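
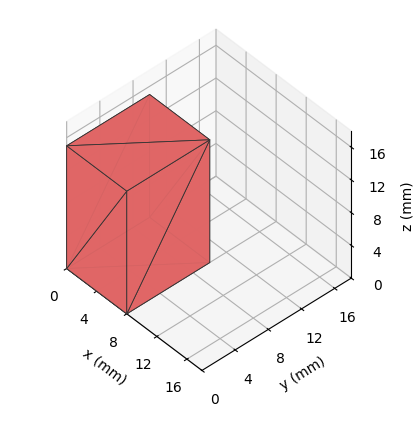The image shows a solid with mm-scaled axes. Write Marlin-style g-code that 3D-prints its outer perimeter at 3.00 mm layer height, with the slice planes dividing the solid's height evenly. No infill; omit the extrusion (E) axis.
Reading the render: the shape is a rectangular box, roughly 8 × 10 mm footprint and 15 mm tall (dimensions read to the nearest mm from the axis ticks). For the g-code, the solid's height is divided into equal slices at the stated Δz and each level perimeter traced with G1 moves after a G0 lift.

; perimeter-only toolpath
G21 ; units = mm
G90 ; absolute positioning
G28 ; home
; layer 1
G0 Z3.00
G0 X0.00 Y0.00
G1 X8.00 Y0.00
G1 X8.00 Y10.00
G1 X0.00 Y10.00
G1 X0.00 Y0.00
; layer 2
G0 Z6.00
G0 X0.00 Y0.00
G1 X8.00 Y0.00
G1 X8.00 Y10.00
G1 X0.00 Y10.00
G1 X0.00 Y0.00
; layer 3
G0 Z9.00
G0 X0.00 Y0.00
G1 X8.00 Y0.00
G1 X8.00 Y10.00
G1 X0.00 Y10.00
G1 X0.00 Y0.00
; layer 4
G0 Z12.00
G0 X0.00 Y0.00
G1 X8.00 Y0.00
G1 X8.00 Y10.00
G1 X0.00 Y10.00
G1 X0.00 Y0.00
; layer 5
G0 Z15.00
G0 X0.00 Y0.00
G1 X8.00 Y0.00
G1 X8.00 Y10.00
G1 X0.00 Y10.00
G1 X0.00 Y0.00
M2 ; end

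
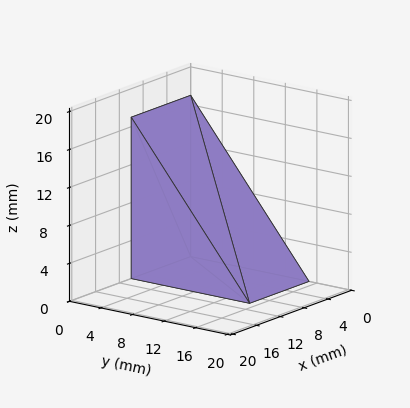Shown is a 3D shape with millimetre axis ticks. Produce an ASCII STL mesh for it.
Reading the render: the shape is a wedge (ramp): 10 × 15 mm base, rising to 17 mm along the y=0 edge and sloping linearly to z=0 at y=15 (dimensions read to the nearest mm from the axis ticks). For the STL, each face is triangulated and given an outward normal.

solid part
  facet normal 0.0000 0.0000 -1.0000
    outer loop
      vertex 10.00 15.00 0.00
      vertex 10.00 0.00 0.00
      vertex 0.00 0.00 0.00
    endloop
  endfacet
  facet normal 0.0000 0.0000 -1.0000
    outer loop
      vertex 0.00 15.00 0.00
      vertex 10.00 15.00 0.00
      vertex 0.00 0.00 0.00
    endloop
  endfacet
  facet normal 0.0000 -1.0000 0.0000
    outer loop
      vertex 0.00 0.00 0.00
      vertex 10.00 0.00 0.00
      vertex 10.00 0.00 17.00
    endloop
  endfacet
  facet normal 0.0000 -1.0000 0.0000
    outer loop
      vertex 0.00 0.00 0.00
      vertex 10.00 0.00 17.00
      vertex 0.00 0.00 17.00
    endloop
  endfacet
  facet normal 0.0000 0.7498 0.6616
    outer loop
      vertex 0.00 0.00 17.00
      vertex 10.00 0.00 17.00
      vertex 10.00 15.00 0.00
    endloop
  endfacet
  facet normal 0.0000 0.7498 0.6616
    outer loop
      vertex 0.00 0.00 17.00
      vertex 10.00 15.00 0.00
      vertex 0.00 15.00 0.00
    endloop
  endfacet
  facet normal -1.0000 0.0000 0.0000
    outer loop
      vertex 0.00 0.00 17.00
      vertex 0.00 15.00 0.00
      vertex 0.00 0.00 0.00
    endloop
  endfacet
  facet normal 1.0000 0.0000 0.0000
    outer loop
      vertex 10.00 0.00 0.00
      vertex 10.00 15.00 0.00
      vertex 10.00 0.00 17.00
    endloop
  endfacet
endsolid part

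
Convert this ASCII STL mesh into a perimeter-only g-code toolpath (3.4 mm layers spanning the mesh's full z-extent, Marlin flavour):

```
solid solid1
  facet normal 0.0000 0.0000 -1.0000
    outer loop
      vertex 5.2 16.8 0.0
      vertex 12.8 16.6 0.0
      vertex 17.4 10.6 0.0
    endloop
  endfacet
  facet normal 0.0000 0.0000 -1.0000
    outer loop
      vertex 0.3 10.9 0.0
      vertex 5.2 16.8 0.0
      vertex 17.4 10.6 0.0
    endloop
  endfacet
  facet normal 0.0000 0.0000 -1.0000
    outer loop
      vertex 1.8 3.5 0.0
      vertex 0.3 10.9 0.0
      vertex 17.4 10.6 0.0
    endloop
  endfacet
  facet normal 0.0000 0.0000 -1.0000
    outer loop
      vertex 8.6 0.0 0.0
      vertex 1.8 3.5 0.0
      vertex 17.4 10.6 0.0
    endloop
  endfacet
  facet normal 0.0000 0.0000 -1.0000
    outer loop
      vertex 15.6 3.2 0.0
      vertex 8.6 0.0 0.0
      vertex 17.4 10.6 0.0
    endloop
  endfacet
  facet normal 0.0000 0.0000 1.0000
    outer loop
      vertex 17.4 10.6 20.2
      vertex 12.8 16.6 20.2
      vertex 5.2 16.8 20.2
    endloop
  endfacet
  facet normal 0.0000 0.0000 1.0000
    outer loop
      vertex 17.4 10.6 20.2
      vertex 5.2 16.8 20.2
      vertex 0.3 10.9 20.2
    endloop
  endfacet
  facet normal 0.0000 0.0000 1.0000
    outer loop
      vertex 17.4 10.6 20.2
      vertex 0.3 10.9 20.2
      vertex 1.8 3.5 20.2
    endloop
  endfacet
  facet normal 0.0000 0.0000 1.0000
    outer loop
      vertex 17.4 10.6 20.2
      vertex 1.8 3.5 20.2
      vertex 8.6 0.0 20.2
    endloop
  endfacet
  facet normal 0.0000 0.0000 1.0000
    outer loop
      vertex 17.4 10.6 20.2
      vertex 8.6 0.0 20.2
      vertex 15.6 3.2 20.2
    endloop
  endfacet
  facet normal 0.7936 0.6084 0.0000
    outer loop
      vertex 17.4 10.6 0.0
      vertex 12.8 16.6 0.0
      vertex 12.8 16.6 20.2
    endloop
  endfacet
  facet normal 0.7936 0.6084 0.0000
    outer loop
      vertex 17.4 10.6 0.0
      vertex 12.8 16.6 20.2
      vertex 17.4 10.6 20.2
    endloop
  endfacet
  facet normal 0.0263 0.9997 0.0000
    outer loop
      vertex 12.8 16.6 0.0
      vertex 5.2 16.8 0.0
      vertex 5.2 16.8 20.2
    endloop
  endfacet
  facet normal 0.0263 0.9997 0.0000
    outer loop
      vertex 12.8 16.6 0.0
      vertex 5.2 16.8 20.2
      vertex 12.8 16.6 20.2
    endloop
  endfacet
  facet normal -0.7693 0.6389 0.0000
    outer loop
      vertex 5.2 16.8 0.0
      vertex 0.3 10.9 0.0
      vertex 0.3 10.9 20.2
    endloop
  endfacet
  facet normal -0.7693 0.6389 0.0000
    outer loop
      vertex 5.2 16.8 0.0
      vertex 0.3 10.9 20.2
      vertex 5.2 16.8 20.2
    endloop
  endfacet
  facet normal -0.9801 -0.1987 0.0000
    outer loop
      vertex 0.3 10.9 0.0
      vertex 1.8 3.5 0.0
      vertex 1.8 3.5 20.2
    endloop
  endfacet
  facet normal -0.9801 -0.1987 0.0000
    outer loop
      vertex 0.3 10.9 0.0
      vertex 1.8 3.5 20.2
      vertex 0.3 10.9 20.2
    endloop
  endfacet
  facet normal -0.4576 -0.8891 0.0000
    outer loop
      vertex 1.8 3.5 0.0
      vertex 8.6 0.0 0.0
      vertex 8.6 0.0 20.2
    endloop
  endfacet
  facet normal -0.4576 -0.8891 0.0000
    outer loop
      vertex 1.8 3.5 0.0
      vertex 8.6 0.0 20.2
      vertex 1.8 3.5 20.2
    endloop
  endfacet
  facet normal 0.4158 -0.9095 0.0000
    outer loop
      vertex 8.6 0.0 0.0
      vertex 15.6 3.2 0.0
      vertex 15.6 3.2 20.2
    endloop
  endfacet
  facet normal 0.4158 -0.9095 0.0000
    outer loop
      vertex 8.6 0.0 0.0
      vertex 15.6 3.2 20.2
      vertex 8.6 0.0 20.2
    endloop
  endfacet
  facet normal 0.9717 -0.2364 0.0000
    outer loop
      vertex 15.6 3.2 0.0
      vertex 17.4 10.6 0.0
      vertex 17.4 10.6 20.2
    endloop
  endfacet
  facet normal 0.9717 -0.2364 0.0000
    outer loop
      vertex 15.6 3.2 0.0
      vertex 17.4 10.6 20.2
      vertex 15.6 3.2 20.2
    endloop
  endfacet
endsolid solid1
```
; perimeter-only toolpath
G21 ; units = mm
G90 ; absolute positioning
G28 ; home
; layer 1
G0 Z3.4
G0 X17.4 Y10.6
G1 X12.8 Y16.6
G1 X5.2 Y16.8
G1 X0.3 Y10.9
G1 X1.8 Y3.5
G1 X8.6 Y0.0
G1 X15.6 Y3.2
G1 X17.4 Y10.6
; layer 2
G0 Z6.7
G0 X17.4 Y10.6
G1 X12.8 Y16.6
G1 X5.2 Y16.8
G1 X0.3 Y10.9
G1 X1.8 Y3.5
G1 X8.6 Y0.0
G1 X15.6 Y3.2
G1 X17.4 Y10.6
; layer 3
G0 Z10.1
G0 X17.4 Y10.6
G1 X12.8 Y16.6
G1 X5.2 Y16.8
G1 X0.3 Y10.9
G1 X1.8 Y3.5
G1 X8.6 Y0.0
G1 X15.6 Y3.2
G1 X17.4 Y10.6
; layer 4
G0 Z13.5
G0 X17.4 Y10.6
G1 X12.8 Y16.6
G1 X5.2 Y16.8
G1 X0.3 Y10.9
G1 X1.8 Y3.5
G1 X8.6 Y0.0
G1 X15.6 Y3.2
G1 X17.4 Y10.6
; layer 5
G0 Z16.8
G0 X17.4 Y10.6
G1 X12.8 Y16.6
G1 X5.2 Y16.8
G1 X0.3 Y10.9
G1 X1.8 Y3.5
G1 X8.6 Y0.0
G1 X15.6 Y3.2
G1 X17.4 Y10.6
; layer 6
G0 Z20.2
G0 X17.4 Y10.6
G1 X12.8 Y16.6
G1 X5.2 Y16.8
G1 X0.3 Y10.9
G1 X1.8 Y3.5
G1 X8.6 Y0.0
G1 X15.6 Y3.2
G1 X17.4 Y10.6
M2 ; end

The solid is a regular 7-sided prism (a cylinder approximated with 7 flat sides), circumscribed radius ≈ 8.8 mm, height ≈ 20.2 mm. Slicing at Δz = 3.4 mm — 6 equal slices spanning the solid's height, so layer i sits at z = i·h/6 — gives 6 non-empty perimeters. Each is a 7-segment closed polygon; G0 lifts to the layer z and rapids to the start vertex, then G1 traces the edges.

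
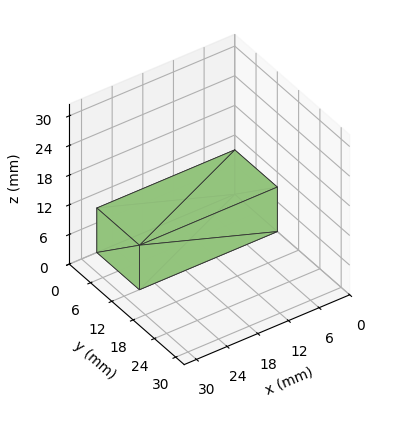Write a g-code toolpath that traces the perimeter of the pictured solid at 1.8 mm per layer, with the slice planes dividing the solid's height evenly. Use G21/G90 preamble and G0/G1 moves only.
Reading the render: the shape is a rectangular box, roughly 27 × 12 mm footprint and 9 mm tall (dimensions read to the nearest mm from the axis ticks). For the g-code, the solid's height is divided into equal slices at the stated Δz and each level perimeter traced with G1 moves after a G0 lift.

; perimeter-only toolpath
G21 ; units = mm
G90 ; absolute positioning
G28 ; home
; layer 1
G0 Z1.8
G0 X0.0 Y0.0
G1 X27.0 Y0.0
G1 X27.0 Y12.0
G1 X0.0 Y12.0
G1 X0.0 Y0.0
; layer 2
G0 Z3.6
G0 X0.0 Y0.0
G1 X27.0 Y0.0
G1 X27.0 Y12.0
G1 X0.0 Y12.0
G1 X0.0 Y0.0
; layer 3
G0 Z5.4
G0 X0.0 Y0.0
G1 X27.0 Y0.0
G1 X27.0 Y12.0
G1 X0.0 Y12.0
G1 X0.0 Y0.0
; layer 4
G0 Z7.2
G0 X0.0 Y0.0
G1 X27.0 Y0.0
G1 X27.0 Y12.0
G1 X0.0 Y12.0
G1 X0.0 Y0.0
; layer 5
G0 Z9.0
G0 X0.0 Y0.0
G1 X27.0 Y0.0
G1 X27.0 Y12.0
G1 X0.0 Y12.0
G1 X0.0 Y0.0
M2 ; end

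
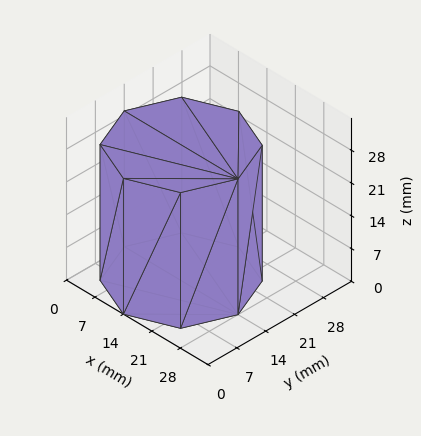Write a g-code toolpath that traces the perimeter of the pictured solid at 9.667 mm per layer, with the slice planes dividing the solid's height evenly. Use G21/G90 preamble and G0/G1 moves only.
Reading the render: the shape is a regular 8-sided prism (a cylinder approximated with 8 flat sides), circumscribed radius ≈ 14 mm, height ≈ 29 mm (dimensions read to the nearest mm from the axis ticks). For the g-code, the solid's height is divided into equal slices at the stated Δz and each level perimeter traced with G1 moves after a G0 lift.

; perimeter-only toolpath
G21 ; units = mm
G90 ; absolute positioning
G28 ; home
; layer 1
G0 Z9.667
G0 X28.000 Y14.000
G1 X23.899 Y23.899
G1 X14.000 Y28.000
G1 X4.101 Y23.899
G1 X0.000 Y14.000
G1 X4.101 Y4.101
G1 X14.000 Y0.000
G1 X23.899 Y4.101
G1 X28.000 Y14.000
; layer 2
G0 Z19.333
G0 X28.000 Y14.000
G1 X23.899 Y23.899
G1 X14.000 Y28.000
G1 X4.101 Y23.899
G1 X0.000 Y14.000
G1 X4.101 Y4.101
G1 X14.000 Y0.000
G1 X23.899 Y4.101
G1 X28.000 Y14.000
; layer 3
G0 Z29.000
G0 X28.000 Y14.000
G1 X23.899 Y23.899
G1 X14.000 Y28.000
G1 X4.101 Y23.899
G1 X0.000 Y14.000
G1 X4.101 Y4.101
G1 X14.000 Y0.000
G1 X23.899 Y4.101
G1 X28.000 Y14.000
M2 ; end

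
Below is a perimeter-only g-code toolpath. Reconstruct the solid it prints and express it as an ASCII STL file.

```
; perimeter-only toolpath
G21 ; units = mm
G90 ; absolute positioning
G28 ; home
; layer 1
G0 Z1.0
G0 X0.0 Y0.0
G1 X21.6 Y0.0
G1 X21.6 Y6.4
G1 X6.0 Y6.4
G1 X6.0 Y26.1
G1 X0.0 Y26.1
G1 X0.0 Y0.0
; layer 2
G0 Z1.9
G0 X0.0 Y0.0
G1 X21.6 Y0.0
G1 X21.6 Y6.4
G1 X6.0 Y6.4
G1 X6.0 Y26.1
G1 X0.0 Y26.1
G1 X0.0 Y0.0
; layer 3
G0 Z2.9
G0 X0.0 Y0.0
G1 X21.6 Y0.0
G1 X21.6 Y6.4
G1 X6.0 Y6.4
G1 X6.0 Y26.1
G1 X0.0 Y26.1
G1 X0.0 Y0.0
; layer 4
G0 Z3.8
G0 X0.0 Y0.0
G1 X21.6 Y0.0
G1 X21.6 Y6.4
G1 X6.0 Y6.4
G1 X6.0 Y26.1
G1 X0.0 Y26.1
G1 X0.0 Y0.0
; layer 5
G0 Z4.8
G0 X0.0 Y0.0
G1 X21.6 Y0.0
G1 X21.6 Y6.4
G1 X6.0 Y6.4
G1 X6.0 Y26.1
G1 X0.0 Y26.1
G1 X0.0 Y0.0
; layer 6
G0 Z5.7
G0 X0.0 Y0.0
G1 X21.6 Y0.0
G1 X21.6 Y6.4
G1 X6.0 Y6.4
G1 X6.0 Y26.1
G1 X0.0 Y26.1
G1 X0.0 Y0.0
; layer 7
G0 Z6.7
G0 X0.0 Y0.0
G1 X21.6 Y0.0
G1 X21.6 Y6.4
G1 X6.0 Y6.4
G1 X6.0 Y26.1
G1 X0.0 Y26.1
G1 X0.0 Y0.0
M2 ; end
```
solid part
  facet normal 0.0000 0.0000 -1.0000
    outer loop
      vertex 21.6 6.4 0.0
      vertex 21.6 0.0 0.0
      vertex 0.0 0.0 0.0
    endloop
  endfacet
  facet normal 0.0000 0.0000 -1.0000
    outer loop
      vertex 6.0 6.4 0.0
      vertex 21.6 6.4 0.0
      vertex 0.0 0.0 0.0
    endloop
  endfacet
  facet normal 0.0000 0.0000 -1.0000
    outer loop
      vertex 6.0 26.1 0.0
      vertex 6.0 6.4 0.0
      vertex 0.0 0.0 0.0
    endloop
  endfacet
  facet normal 0.0000 0.0000 -1.0000
    outer loop
      vertex 0.0 26.1 0.0
      vertex 6.0 26.1 0.0
      vertex 0.0 0.0 0.0
    endloop
  endfacet
  facet normal 0.0000 0.0000 1.0000
    outer loop
      vertex 0.0 0.0 6.7
      vertex 21.6 0.0 6.7
      vertex 21.6 6.4 6.7
    endloop
  endfacet
  facet normal 0.0000 0.0000 1.0000
    outer loop
      vertex 0.0 0.0 6.7
      vertex 21.6 6.4 6.7
      vertex 6.0 6.4 6.7
    endloop
  endfacet
  facet normal 0.0000 0.0000 1.0000
    outer loop
      vertex 0.0 0.0 6.7
      vertex 6.0 6.4 6.7
      vertex 6.0 26.1 6.7
    endloop
  endfacet
  facet normal 0.0000 0.0000 1.0000
    outer loop
      vertex 0.0 0.0 6.7
      vertex 6.0 26.1 6.7
      vertex 0.0 26.1 6.7
    endloop
  endfacet
  facet normal 0.0000 -1.0000 0.0000
    outer loop
      vertex 0.0 0.0 0.0
      vertex 21.6 0.0 0.0
      vertex 21.6 0.0 6.7
    endloop
  endfacet
  facet normal 0.0000 -1.0000 0.0000
    outer loop
      vertex 0.0 0.0 0.0
      vertex 21.6 0.0 6.7
      vertex 0.0 0.0 6.7
    endloop
  endfacet
  facet normal 1.0000 0.0000 0.0000
    outer loop
      vertex 21.6 0.0 0.0
      vertex 21.6 6.4 0.0
      vertex 21.6 6.4 6.7
    endloop
  endfacet
  facet normal 1.0000 0.0000 0.0000
    outer loop
      vertex 21.6 0.0 0.0
      vertex 21.6 6.4 6.7
      vertex 21.6 0.0 6.7
    endloop
  endfacet
  facet normal 0.0000 1.0000 0.0000
    outer loop
      vertex 21.6 6.4 0.0
      vertex 6.0 6.4 0.0
      vertex 6.0 6.4 6.7
    endloop
  endfacet
  facet normal 0.0000 1.0000 0.0000
    outer loop
      vertex 21.6 6.4 0.0
      vertex 6.0 6.4 6.7
      vertex 21.6 6.4 6.7
    endloop
  endfacet
  facet normal 1.0000 0.0000 0.0000
    outer loop
      vertex 6.0 6.4 0.0
      vertex 6.0 26.1 0.0
      vertex 6.0 26.1 6.7
    endloop
  endfacet
  facet normal 1.0000 0.0000 0.0000
    outer loop
      vertex 6.0 6.4 0.0
      vertex 6.0 26.1 6.7
      vertex 6.0 6.4 6.7
    endloop
  endfacet
  facet normal 0.0000 1.0000 0.0000
    outer loop
      vertex 6.0 26.1 0.0
      vertex 0.0 26.1 0.0
      vertex 0.0 26.1 6.7
    endloop
  endfacet
  facet normal 0.0000 1.0000 0.0000
    outer loop
      vertex 6.0 26.1 0.0
      vertex 0.0 26.1 6.7
      vertex 6.0 26.1 6.7
    endloop
  endfacet
  facet normal -1.0000 0.0000 0.0000
    outer loop
      vertex 0.0 26.1 0.0
      vertex 0.0 0.0 0.0
      vertex 0.0 0.0 6.7
    endloop
  endfacet
  facet normal -1.0000 0.0000 0.0000
    outer loop
      vertex 0.0 26.1 0.0
      vertex 0.0 0.0 6.7
      vertex 0.0 26.1 6.7
    endloop
  endfacet
endsolid part

The G0 Z moves step by Δz≈1.0 mm. Every layer's G1 loop is the same polygon, so the solid is a straight extrusion of it from z=0 to z≈6.7. Closing with flat bottom and top caps and triangulating gives 20 facets — an L-shaped prism: outer 21.6 × 26.1 mm, arm thicknesses ≈ 6.4 mm (horizontal) and 6 mm (vertical), extruded 6.7 mm in z.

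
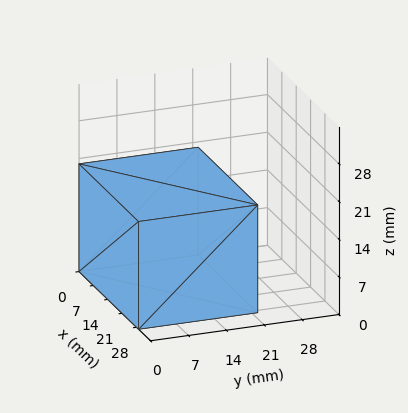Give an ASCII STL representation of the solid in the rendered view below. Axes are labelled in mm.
Reading the render: the shape is a rectangular box, roughly 29 × 22 mm footprint and 20 mm tall (dimensions read to the nearest mm from the axis ticks). For the STL, each face is triangulated and given an outward normal.

solid part
  facet normal 0.0000 0.0000 -1.0000
    outer loop
      vertex 29.0 22.0 0.0
      vertex 29.0 0.0 0.0
      vertex 0.0 0.0 0.0
    endloop
  endfacet
  facet normal 0.0000 0.0000 -1.0000
    outer loop
      vertex 0.0 22.0 0.0
      vertex 29.0 22.0 0.0
      vertex 0.0 0.0 0.0
    endloop
  endfacet
  facet normal 0.0000 0.0000 1.0000
    outer loop
      vertex 0.0 0.0 20.0
      vertex 29.0 0.0 20.0
      vertex 29.0 22.0 20.0
    endloop
  endfacet
  facet normal 0.0000 0.0000 1.0000
    outer loop
      vertex 0.0 0.0 20.0
      vertex 29.0 22.0 20.0
      vertex 0.0 22.0 20.0
    endloop
  endfacet
  facet normal 0.0000 -1.0000 0.0000
    outer loop
      vertex 0.0 0.0 0.0
      vertex 29.0 0.0 0.0
      vertex 29.0 0.0 20.0
    endloop
  endfacet
  facet normal 0.0000 -1.0000 0.0000
    outer loop
      vertex 0.0 0.0 0.0
      vertex 29.0 0.0 20.0
      vertex 0.0 0.0 20.0
    endloop
  endfacet
  facet normal 0.0000 1.0000 0.0000
    outer loop
      vertex 29.0 22.0 20.0
      vertex 29.0 22.0 0.0
      vertex 0.0 22.0 0.0
    endloop
  endfacet
  facet normal 0.0000 1.0000 0.0000
    outer loop
      vertex 0.0 22.0 20.0
      vertex 29.0 22.0 20.0
      vertex 0.0 22.0 0.0
    endloop
  endfacet
  facet normal -1.0000 0.0000 0.0000
    outer loop
      vertex 0.0 22.0 20.0
      vertex 0.0 22.0 0.0
      vertex 0.0 0.0 0.0
    endloop
  endfacet
  facet normal -1.0000 0.0000 0.0000
    outer loop
      vertex 0.0 0.0 20.0
      vertex 0.0 22.0 20.0
      vertex 0.0 0.0 0.0
    endloop
  endfacet
  facet normal 1.0000 0.0000 0.0000
    outer loop
      vertex 29.0 0.0 0.0
      vertex 29.0 22.0 0.0
      vertex 29.0 22.0 20.0
    endloop
  endfacet
  facet normal 1.0000 0.0000 0.0000
    outer loop
      vertex 29.0 0.0 0.0
      vertex 29.0 22.0 20.0
      vertex 29.0 0.0 20.0
    endloop
  endfacet
endsolid part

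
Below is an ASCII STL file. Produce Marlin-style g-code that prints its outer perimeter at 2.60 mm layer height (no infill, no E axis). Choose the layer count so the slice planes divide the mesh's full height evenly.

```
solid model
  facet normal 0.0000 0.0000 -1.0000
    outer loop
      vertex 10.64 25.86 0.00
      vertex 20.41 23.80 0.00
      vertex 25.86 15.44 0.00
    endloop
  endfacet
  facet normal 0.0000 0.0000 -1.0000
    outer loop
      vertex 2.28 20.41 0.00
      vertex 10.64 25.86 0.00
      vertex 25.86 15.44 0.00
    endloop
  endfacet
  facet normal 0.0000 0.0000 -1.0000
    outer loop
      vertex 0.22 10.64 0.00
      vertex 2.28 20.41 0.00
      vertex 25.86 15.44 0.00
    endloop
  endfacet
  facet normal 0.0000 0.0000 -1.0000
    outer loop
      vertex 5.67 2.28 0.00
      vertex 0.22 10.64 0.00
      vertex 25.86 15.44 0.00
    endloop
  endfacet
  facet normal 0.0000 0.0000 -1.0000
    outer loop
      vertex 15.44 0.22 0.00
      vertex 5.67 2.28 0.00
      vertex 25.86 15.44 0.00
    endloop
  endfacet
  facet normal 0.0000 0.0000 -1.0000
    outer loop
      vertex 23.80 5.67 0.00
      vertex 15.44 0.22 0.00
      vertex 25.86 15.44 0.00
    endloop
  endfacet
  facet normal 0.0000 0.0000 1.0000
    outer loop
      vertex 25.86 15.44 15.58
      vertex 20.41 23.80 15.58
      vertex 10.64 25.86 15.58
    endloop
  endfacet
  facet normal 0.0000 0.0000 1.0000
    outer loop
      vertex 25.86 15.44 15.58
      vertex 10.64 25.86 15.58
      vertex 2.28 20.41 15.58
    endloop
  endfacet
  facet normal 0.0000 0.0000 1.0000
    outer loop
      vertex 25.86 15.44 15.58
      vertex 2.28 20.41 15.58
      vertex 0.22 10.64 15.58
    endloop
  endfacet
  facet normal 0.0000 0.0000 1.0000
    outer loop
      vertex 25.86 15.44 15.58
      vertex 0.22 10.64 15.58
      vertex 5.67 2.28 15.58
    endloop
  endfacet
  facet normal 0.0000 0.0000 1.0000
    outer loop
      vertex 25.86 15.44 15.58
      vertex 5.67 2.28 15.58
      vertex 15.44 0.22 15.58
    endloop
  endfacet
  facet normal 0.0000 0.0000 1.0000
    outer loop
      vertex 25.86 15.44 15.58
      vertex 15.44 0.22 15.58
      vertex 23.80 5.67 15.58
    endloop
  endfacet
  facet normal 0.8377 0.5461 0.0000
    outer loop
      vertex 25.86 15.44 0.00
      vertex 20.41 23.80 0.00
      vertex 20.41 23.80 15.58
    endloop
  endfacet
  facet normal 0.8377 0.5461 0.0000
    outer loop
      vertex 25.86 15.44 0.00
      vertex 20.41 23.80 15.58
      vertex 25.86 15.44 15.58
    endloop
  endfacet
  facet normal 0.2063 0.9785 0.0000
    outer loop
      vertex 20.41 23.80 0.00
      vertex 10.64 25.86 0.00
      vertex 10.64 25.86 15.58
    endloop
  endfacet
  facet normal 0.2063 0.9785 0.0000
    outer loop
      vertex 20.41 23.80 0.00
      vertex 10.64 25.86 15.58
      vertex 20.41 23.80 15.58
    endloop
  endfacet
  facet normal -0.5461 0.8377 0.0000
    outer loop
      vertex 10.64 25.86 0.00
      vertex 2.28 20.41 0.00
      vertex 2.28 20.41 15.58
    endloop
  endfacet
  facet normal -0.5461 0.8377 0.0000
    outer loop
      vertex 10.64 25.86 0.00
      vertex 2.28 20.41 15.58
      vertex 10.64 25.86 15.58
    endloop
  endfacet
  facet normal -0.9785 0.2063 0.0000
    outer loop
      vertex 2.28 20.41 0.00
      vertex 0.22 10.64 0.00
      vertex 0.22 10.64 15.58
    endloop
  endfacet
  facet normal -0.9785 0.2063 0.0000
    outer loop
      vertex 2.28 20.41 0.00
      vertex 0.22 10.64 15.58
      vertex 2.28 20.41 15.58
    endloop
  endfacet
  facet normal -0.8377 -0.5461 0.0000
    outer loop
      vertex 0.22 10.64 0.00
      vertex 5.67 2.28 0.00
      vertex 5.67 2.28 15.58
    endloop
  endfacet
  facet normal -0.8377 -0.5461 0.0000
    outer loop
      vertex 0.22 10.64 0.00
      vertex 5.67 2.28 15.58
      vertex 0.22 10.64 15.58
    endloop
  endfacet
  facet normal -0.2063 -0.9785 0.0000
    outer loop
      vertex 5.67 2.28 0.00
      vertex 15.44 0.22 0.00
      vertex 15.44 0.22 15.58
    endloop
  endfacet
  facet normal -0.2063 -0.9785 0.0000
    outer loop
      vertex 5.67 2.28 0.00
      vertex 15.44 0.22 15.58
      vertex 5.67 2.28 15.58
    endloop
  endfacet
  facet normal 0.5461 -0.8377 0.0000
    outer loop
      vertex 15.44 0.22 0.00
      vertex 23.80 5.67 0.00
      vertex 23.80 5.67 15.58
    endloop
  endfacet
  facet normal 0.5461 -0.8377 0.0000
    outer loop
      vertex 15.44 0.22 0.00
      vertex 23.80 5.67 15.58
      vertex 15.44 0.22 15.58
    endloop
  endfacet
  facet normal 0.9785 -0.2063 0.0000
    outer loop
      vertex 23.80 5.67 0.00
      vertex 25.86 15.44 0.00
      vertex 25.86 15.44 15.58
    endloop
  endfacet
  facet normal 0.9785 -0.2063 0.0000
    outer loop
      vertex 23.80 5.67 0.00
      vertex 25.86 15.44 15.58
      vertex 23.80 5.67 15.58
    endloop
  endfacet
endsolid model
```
; perimeter-only toolpath
G21 ; units = mm
G90 ; absolute positioning
G28 ; home
; layer 1
G0 Z2.60
G0 X25.86 Y15.44
G1 X20.41 Y23.80
G1 X10.64 Y25.86
G1 X2.28 Y20.41
G1 X0.22 Y10.64
G1 X5.67 Y2.28
G1 X15.44 Y0.22
G1 X23.80 Y5.67
G1 X25.86 Y15.44
; layer 2
G0 Z5.19
G0 X25.86 Y15.44
G1 X20.41 Y23.80
G1 X10.64 Y25.86
G1 X2.28 Y20.41
G1 X0.22 Y10.64
G1 X5.67 Y2.28
G1 X15.44 Y0.22
G1 X23.80 Y5.67
G1 X25.86 Y15.44
; layer 3
G0 Z7.79
G0 X25.86 Y15.44
G1 X20.41 Y23.80
G1 X10.64 Y25.86
G1 X2.28 Y20.41
G1 X0.22 Y10.64
G1 X5.67 Y2.28
G1 X15.44 Y0.22
G1 X23.80 Y5.67
G1 X25.86 Y15.44
; layer 4
G0 Z10.39
G0 X25.86 Y15.44
G1 X20.41 Y23.80
G1 X10.64 Y25.86
G1 X2.28 Y20.41
G1 X0.22 Y10.64
G1 X5.67 Y2.28
G1 X15.44 Y0.22
G1 X23.80 Y5.67
G1 X25.86 Y15.44
; layer 5
G0 Z12.98
G0 X25.86 Y15.44
G1 X20.41 Y23.80
G1 X10.64 Y25.86
G1 X2.28 Y20.41
G1 X0.22 Y10.64
G1 X5.67 Y2.28
G1 X15.44 Y0.22
G1 X23.80 Y5.67
G1 X25.86 Y15.44
; layer 6
G0 Z15.58
G0 X25.86 Y15.44
G1 X20.41 Y23.80
G1 X10.64 Y25.86
G1 X2.28 Y20.41
G1 X0.22 Y10.64
G1 X5.67 Y2.28
G1 X15.44 Y0.22
G1 X23.80 Y5.67
G1 X25.86 Y15.44
M2 ; end

The solid is a regular 8-sided prism (a cylinder approximated with 8 flat sides), circumscribed radius ≈ 13 mm, height ≈ 15.6 mm. Slicing at Δz = 2.60 mm — 6 equal slices spanning the solid's height, so layer i sits at z = i·h/6 — gives 6 non-empty perimeters. Each is a 8-segment closed polygon; G0 lifts to the layer z and rapids to the start vertex, then G1 traces the edges.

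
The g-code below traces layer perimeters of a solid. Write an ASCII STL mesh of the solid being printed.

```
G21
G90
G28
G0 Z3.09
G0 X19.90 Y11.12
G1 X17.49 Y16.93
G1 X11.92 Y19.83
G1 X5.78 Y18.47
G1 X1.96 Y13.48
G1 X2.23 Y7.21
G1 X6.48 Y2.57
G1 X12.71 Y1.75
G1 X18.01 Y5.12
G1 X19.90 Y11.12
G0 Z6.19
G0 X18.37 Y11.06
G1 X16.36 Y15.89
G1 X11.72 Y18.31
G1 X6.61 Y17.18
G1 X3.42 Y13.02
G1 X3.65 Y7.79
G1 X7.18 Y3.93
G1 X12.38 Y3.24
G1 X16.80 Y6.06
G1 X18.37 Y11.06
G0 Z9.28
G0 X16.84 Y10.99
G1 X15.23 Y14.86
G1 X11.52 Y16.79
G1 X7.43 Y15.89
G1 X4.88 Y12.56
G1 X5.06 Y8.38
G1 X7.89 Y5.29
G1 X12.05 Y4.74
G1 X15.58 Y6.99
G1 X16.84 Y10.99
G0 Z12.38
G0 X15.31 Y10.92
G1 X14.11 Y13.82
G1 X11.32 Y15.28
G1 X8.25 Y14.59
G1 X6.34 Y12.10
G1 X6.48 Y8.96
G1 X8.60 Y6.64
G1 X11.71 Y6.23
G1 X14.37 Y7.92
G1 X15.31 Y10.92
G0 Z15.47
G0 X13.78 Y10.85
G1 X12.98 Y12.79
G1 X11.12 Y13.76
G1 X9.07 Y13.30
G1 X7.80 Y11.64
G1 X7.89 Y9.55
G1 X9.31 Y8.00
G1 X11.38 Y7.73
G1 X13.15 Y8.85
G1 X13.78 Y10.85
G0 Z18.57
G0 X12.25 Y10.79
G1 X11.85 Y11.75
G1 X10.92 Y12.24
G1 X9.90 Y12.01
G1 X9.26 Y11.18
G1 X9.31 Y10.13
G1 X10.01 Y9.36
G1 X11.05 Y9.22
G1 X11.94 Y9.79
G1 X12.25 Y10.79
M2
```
solid part
  facet normal 0.0000 0.0000 -1.0000
    outer loop
      vertex 12.12 21.35 0.00
      vertex 18.62 17.96 0.00
      vertex 21.43 11.19 0.00
    endloop
  endfacet
  facet normal 0.0000 0.0000 -1.0000
    outer loop
      vertex 4.96 19.76 0.00
      vertex 12.12 21.35 0.00
      vertex 21.43 11.19 0.00
    endloop
  endfacet
  facet normal 0.0000 0.0000 -1.0000
    outer loop
      vertex 0.50 13.94 0.00
      vertex 4.96 19.76 0.00
      vertex 21.43 11.19 0.00
    endloop
  endfacet
  facet normal 0.0000 0.0000 -1.0000
    outer loop
      vertex 0.82 6.62 0.00
      vertex 0.50 13.94 0.00
      vertex 21.43 11.19 0.00
    endloop
  endfacet
  facet normal 0.0000 0.0000 -1.0000
    outer loop
      vertex 5.77 1.21 0.00
      vertex 0.82 6.62 0.00
      vertex 21.43 11.19 0.00
    endloop
  endfacet
  facet normal 0.0000 0.0000 -1.0000
    outer loop
      vertex 13.04 0.25 0.00
      vertex 5.77 1.21 0.00
      vertex 21.43 11.19 0.00
    endloop
  endfacet
  facet normal 0.0000 0.0000 -1.0000
    outer loop
      vertex 19.23 4.19 0.00
      vertex 13.04 0.25 0.00
      vertex 21.43 11.19 0.00
    endloop
  endfacet
  facet normal 0.8375 0.3476 0.4216
    outer loop
      vertex 21.43 11.19 0.00
      vertex 18.62 17.96 0.00
      vertex 10.72 10.72 21.66
    endloop
  endfacet
  facet normal 0.4193 0.8040 0.4217
    outer loop
      vertex 18.62 17.96 0.00
      vertex 12.12 21.35 0.00
      vertex 10.72 10.72 21.66
    endloop
  endfacet
  facet normal -0.1966 0.8852 0.4217
    outer loop
      vertex 12.12 21.35 0.00
      vertex 4.96 19.76 0.00
      vertex 10.72 10.72 21.66
    endloop
  endfacet
  facet normal -0.7197 0.5516 0.4216
    outer loop
      vertex 4.96 19.76 0.00
      vertex 0.50 13.94 0.00
      vertex 10.72 10.72 21.66
    endloop
  endfacet
  facet normal -0.9059 -0.0396 0.4216
    outer loop
      vertex 0.50 13.94 0.00
      vertex 0.82 6.62 0.00
      vertex 10.72 10.72 21.66
    endloop
  endfacet
  facet normal -0.6690 -0.6121 0.4216
    outer loop
      vertex 0.82 6.62 0.00
      vertex 5.77 1.21 0.00
      vertex 10.72 10.72 21.66
    endloop
  endfacet
  facet normal -0.1187 -0.8989 0.4218
    outer loop
      vertex 5.77 1.21 0.00
      vertex 13.04 0.25 0.00
      vertex 10.72 10.72 21.66
    endloop
  endfacet
  facet normal 0.4868 -0.7649 0.4219
    outer loop
      vertex 13.04 0.25 0.00
      vertex 19.23 4.19 0.00
      vertex 10.72 10.72 21.66
    endloop
  endfacet
  facet normal 0.8650 -0.2718 0.4218
    outer loop
      vertex 19.23 4.19 0.00
      vertex 21.43 11.19 0.00
      vertex 10.72 10.72 21.66
    endloop
  endfacet
endsolid part

The G0 Z moves step by Δz≈3.09 mm. The G1 loops shrink linearly with z, so the solid tapers from its base footprint up to z≈21.7. Closing with a flat bottom cap and the tapered top and triangulating gives 16 facets — a regular 9-sided pyramid, base circumscribed radius ≈ 10.7 mm, apex at z ≈ 21.7 mm.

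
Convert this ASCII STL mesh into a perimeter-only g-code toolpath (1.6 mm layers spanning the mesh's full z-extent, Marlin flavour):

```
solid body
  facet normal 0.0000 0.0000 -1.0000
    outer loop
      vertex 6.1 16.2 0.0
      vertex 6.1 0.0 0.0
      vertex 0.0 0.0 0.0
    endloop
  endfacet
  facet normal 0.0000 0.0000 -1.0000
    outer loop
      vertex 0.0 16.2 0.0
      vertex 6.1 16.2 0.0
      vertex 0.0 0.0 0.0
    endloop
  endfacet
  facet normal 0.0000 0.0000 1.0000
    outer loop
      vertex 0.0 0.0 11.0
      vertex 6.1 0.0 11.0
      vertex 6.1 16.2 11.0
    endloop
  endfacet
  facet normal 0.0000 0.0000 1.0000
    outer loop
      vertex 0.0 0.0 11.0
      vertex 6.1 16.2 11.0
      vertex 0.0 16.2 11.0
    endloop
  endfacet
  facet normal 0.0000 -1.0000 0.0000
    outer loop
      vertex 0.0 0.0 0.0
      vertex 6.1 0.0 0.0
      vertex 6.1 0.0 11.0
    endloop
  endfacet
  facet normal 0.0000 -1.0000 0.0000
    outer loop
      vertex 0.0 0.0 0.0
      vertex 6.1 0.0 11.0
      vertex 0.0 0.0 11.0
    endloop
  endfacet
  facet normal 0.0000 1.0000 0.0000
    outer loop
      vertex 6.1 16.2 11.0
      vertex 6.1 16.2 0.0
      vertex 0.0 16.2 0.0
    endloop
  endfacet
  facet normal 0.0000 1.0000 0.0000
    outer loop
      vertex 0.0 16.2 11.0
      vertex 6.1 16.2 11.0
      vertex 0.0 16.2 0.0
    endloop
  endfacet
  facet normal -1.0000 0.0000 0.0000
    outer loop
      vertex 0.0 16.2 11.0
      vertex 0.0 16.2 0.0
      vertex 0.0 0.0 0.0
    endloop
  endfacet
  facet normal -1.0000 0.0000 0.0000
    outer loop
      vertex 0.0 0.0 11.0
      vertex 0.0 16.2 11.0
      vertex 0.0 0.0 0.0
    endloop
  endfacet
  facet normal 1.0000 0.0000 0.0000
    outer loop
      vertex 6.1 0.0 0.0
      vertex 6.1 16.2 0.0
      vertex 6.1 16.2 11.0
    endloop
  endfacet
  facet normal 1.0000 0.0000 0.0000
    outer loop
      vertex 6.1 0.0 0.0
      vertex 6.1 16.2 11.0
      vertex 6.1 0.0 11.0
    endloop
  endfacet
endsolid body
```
; perimeter-only toolpath
G21 ; units = mm
G90 ; absolute positioning
G28 ; home
; layer 1
G0 Z1.6
G0 X0.0 Y0.0
G1 X6.1 Y0.0
G1 X6.1 Y16.2
G1 X0.0 Y16.2
G1 X0.0 Y0.0
; layer 2
G0 Z3.1
G0 X0.0 Y0.0
G1 X6.1 Y0.0
G1 X6.1 Y16.2
G1 X0.0 Y16.2
G1 X0.0 Y0.0
; layer 3
G0 Z4.7
G0 X0.0 Y0.0
G1 X6.1 Y0.0
G1 X6.1 Y16.2
G1 X0.0 Y16.2
G1 X0.0 Y0.0
; layer 4
G0 Z6.3
G0 X0.0 Y0.0
G1 X6.1 Y0.0
G1 X6.1 Y16.2
G1 X0.0 Y16.2
G1 X0.0 Y0.0
; layer 5
G0 Z7.9
G0 X0.0 Y0.0
G1 X6.1 Y0.0
G1 X6.1 Y16.2
G1 X0.0 Y16.2
G1 X0.0 Y0.0
; layer 6
G0 Z9.4
G0 X0.0 Y0.0
G1 X6.1 Y0.0
G1 X6.1 Y16.2
G1 X0.0 Y16.2
G1 X0.0 Y0.0
; layer 7
G0 Z11.0
G0 X0.0 Y0.0
G1 X6.1 Y0.0
G1 X6.1 Y16.2
G1 X0.0 Y16.2
G1 X0.0 Y0.0
M2 ; end

The solid is a rectangular box, roughly 6.1 × 16.2 mm footprint and 11 mm tall. Slicing at Δz = 1.6 mm — 7 equal slices spanning the solid's height, so layer i sits at z = i·h/7 — gives 7 non-empty perimeters. Each is a 4-segment closed polygon; G0 lifts to the layer z and rapids to the start vertex, then G1 traces the edges.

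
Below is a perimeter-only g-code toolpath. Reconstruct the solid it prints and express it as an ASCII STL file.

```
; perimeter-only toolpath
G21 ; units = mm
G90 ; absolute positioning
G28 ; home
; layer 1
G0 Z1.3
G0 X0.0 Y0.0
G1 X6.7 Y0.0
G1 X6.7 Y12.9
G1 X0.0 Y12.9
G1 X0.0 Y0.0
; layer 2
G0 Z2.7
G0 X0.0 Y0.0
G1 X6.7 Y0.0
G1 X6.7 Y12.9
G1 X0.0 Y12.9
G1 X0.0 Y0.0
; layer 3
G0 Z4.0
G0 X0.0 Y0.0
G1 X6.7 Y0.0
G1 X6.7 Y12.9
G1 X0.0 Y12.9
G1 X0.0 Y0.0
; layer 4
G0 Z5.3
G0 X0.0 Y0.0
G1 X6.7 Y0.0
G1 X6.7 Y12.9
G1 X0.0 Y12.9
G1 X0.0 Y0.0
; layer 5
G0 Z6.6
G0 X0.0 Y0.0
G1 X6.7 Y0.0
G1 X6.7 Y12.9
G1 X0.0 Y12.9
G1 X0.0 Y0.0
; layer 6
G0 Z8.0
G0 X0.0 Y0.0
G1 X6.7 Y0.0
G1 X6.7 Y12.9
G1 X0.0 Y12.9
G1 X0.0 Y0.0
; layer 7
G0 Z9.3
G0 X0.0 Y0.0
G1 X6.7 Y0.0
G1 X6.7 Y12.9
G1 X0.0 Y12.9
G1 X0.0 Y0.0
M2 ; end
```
solid part
  facet normal 0.0000 0.0000 -1.0000
    outer loop
      vertex 6.7 12.9 0.0
      vertex 6.7 0.0 0.0
      vertex 0.0 0.0 0.0
    endloop
  endfacet
  facet normal 0.0000 0.0000 -1.0000
    outer loop
      vertex 0.0 12.9 0.0
      vertex 6.7 12.9 0.0
      vertex 0.0 0.0 0.0
    endloop
  endfacet
  facet normal 0.0000 0.0000 1.0000
    outer loop
      vertex 0.0 0.0 9.3
      vertex 6.7 0.0 9.3
      vertex 6.7 12.9 9.3
    endloop
  endfacet
  facet normal 0.0000 0.0000 1.0000
    outer loop
      vertex 0.0 0.0 9.3
      vertex 6.7 12.9 9.3
      vertex 0.0 12.9 9.3
    endloop
  endfacet
  facet normal 0.0000 -1.0000 0.0000
    outer loop
      vertex 0.0 0.0 0.0
      vertex 6.7 0.0 0.0
      vertex 6.7 0.0 9.3
    endloop
  endfacet
  facet normal 0.0000 -1.0000 0.0000
    outer loop
      vertex 0.0 0.0 0.0
      vertex 6.7 0.0 9.3
      vertex 0.0 0.0 9.3
    endloop
  endfacet
  facet normal 0.0000 1.0000 0.0000
    outer loop
      vertex 6.7 12.9 9.3
      vertex 6.7 12.9 0.0
      vertex 0.0 12.9 0.0
    endloop
  endfacet
  facet normal 0.0000 1.0000 0.0000
    outer loop
      vertex 0.0 12.9 9.3
      vertex 6.7 12.9 9.3
      vertex 0.0 12.9 0.0
    endloop
  endfacet
  facet normal -1.0000 0.0000 0.0000
    outer loop
      vertex 0.0 12.9 9.3
      vertex 0.0 12.9 0.0
      vertex 0.0 0.0 0.0
    endloop
  endfacet
  facet normal -1.0000 0.0000 0.0000
    outer loop
      vertex 0.0 0.0 9.3
      vertex 0.0 12.9 9.3
      vertex 0.0 0.0 0.0
    endloop
  endfacet
  facet normal 1.0000 0.0000 0.0000
    outer loop
      vertex 6.7 0.0 0.0
      vertex 6.7 12.9 0.0
      vertex 6.7 12.9 9.3
    endloop
  endfacet
  facet normal 1.0000 0.0000 0.0000
    outer loop
      vertex 6.7 0.0 0.0
      vertex 6.7 12.9 9.3
      vertex 6.7 0.0 9.3
    endloop
  endfacet
endsolid part

The G0 Z moves step by Δz≈1.3 mm. Every layer's G1 loop is the same polygon, so the solid is a straight extrusion of it from z=0 to z≈9.3. Closing with flat bottom and top caps and triangulating gives 12 facets — a rectangular box, roughly 6.7 × 12.9 mm footprint and 9.3 mm tall.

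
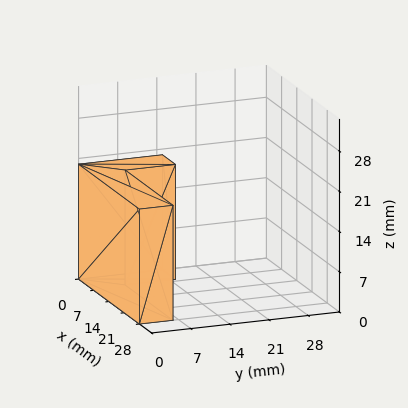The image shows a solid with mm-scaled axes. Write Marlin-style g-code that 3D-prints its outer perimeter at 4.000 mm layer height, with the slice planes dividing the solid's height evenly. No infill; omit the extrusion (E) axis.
Reading the render: the shape is an L-shaped prism: outer 28 × 15 mm, arm thicknesses ≈ 6 mm (horizontal) and 6 mm (vertical), extruded 20 mm in z (dimensions read to the nearest mm from the axis ticks). For the g-code, the solid's height is divided into equal slices at the stated Δz and each level perimeter traced with G1 moves after a G0 lift.

; perimeter-only toolpath
G21 ; units = mm
G90 ; absolute positioning
G28 ; home
; layer 1
G0 Z4.000
G0 X0.000 Y0.000
G1 X28.000 Y0.000
G1 X28.000 Y6.000
G1 X6.000 Y6.000
G1 X6.000 Y15.000
G1 X0.000 Y15.000
G1 X0.000 Y0.000
; layer 2
G0 Z8.000
G0 X0.000 Y0.000
G1 X28.000 Y0.000
G1 X28.000 Y6.000
G1 X6.000 Y6.000
G1 X6.000 Y15.000
G1 X0.000 Y15.000
G1 X0.000 Y0.000
; layer 3
G0 Z12.000
G0 X0.000 Y0.000
G1 X28.000 Y0.000
G1 X28.000 Y6.000
G1 X6.000 Y6.000
G1 X6.000 Y15.000
G1 X0.000 Y15.000
G1 X0.000 Y0.000
; layer 4
G0 Z16.000
G0 X0.000 Y0.000
G1 X28.000 Y0.000
G1 X28.000 Y6.000
G1 X6.000 Y6.000
G1 X6.000 Y15.000
G1 X0.000 Y15.000
G1 X0.000 Y0.000
; layer 5
G0 Z20.000
G0 X0.000 Y0.000
G1 X28.000 Y0.000
G1 X28.000 Y6.000
G1 X6.000 Y6.000
G1 X6.000 Y15.000
G1 X0.000 Y15.000
G1 X0.000 Y0.000
M2 ; end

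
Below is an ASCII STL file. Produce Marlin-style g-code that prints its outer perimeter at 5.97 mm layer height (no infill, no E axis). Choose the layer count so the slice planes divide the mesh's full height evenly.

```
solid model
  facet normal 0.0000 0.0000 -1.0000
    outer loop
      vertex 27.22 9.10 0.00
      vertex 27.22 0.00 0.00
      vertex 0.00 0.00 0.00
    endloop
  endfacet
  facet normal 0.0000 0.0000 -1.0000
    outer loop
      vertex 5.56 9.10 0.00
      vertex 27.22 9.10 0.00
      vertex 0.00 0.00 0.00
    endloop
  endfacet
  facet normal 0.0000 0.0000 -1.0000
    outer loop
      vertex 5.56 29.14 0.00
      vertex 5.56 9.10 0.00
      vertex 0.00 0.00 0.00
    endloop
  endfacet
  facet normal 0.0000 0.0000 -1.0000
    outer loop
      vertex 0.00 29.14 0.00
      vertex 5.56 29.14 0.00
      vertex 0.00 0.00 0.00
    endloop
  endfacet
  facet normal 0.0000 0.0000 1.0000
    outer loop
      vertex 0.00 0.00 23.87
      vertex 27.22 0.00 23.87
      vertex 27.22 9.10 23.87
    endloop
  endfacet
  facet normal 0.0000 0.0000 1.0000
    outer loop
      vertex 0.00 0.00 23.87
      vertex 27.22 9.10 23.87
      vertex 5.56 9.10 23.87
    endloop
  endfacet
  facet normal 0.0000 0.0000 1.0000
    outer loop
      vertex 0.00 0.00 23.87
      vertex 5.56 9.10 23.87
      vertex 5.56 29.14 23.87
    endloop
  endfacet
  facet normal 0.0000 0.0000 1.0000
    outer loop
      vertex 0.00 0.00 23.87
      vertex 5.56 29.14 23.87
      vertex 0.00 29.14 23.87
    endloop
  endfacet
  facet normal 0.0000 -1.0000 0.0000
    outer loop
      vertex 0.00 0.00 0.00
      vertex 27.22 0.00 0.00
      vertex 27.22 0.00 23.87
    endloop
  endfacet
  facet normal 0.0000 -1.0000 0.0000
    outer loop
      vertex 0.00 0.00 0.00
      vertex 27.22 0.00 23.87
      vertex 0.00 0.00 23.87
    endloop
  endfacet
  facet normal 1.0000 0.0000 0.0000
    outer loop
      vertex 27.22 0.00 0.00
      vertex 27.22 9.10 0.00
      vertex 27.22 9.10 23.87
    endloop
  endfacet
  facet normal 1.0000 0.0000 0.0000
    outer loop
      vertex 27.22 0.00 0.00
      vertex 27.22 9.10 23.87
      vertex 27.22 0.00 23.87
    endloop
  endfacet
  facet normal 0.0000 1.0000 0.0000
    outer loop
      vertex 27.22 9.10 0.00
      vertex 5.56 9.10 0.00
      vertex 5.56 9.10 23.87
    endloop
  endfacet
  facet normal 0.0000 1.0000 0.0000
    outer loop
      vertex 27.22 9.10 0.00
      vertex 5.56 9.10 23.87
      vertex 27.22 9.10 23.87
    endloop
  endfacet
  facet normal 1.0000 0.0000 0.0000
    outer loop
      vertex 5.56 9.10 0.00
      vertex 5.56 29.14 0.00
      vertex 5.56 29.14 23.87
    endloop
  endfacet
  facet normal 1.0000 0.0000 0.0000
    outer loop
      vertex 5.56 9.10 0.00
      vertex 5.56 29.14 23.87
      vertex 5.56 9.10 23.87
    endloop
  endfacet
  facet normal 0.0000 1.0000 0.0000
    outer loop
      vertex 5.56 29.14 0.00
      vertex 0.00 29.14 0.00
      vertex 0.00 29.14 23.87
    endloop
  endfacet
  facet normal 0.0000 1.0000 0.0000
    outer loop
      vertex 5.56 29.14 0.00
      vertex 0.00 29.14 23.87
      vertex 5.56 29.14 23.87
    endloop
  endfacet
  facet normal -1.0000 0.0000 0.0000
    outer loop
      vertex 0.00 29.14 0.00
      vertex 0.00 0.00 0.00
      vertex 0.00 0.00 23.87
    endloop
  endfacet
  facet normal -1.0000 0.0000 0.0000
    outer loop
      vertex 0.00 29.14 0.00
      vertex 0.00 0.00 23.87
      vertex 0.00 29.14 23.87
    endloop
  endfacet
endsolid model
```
; perimeter-only toolpath
G21 ; units = mm
G90 ; absolute positioning
G28 ; home
; layer 1
G0 Z5.97
G0 X0.00 Y0.00
G1 X27.22 Y0.00
G1 X27.22 Y9.10
G1 X5.56 Y9.10
G1 X5.56 Y29.14
G1 X0.00 Y29.14
G1 X0.00 Y0.00
; layer 2
G0 Z11.94
G0 X0.00 Y0.00
G1 X27.22 Y0.00
G1 X27.22 Y9.10
G1 X5.56 Y9.10
G1 X5.56 Y29.14
G1 X0.00 Y29.14
G1 X0.00 Y0.00
; layer 3
G0 Z17.90
G0 X0.00 Y0.00
G1 X27.22 Y0.00
G1 X27.22 Y9.10
G1 X5.56 Y9.10
G1 X5.56 Y29.14
G1 X0.00 Y29.14
G1 X0.00 Y0.00
; layer 4
G0 Z23.87
G0 X0.00 Y0.00
G1 X27.22 Y0.00
G1 X27.22 Y9.10
G1 X5.56 Y9.10
G1 X5.56 Y29.14
G1 X0.00 Y29.14
G1 X0.00 Y0.00
M2 ; end

The solid is an L-shaped prism: outer 27.2 × 29.1 mm, arm thicknesses ≈ 9.1 mm (horizontal) and 5.56 mm (vertical), extruded 23.9 mm in z. Slicing at Δz = 5.97 mm — 4 equal slices spanning the solid's height, so layer i sits at z = i·h/4 — gives 4 non-empty perimeters. Each is a 6-segment closed polygon; G0 lifts to the layer z and rapids to the start vertex, then G1 traces the edges.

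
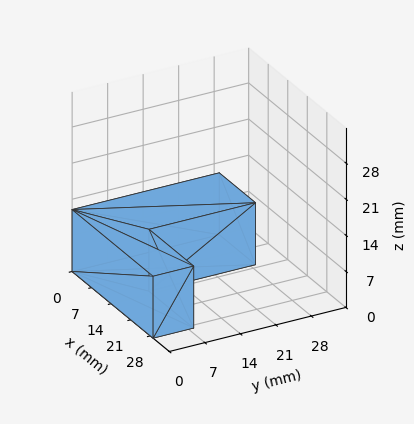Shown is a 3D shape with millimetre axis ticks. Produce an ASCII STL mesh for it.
Reading the render: the shape is an L-shaped prism: outer 29 × 29 mm, arm thicknesses ≈ 8 mm (horizontal) and 13 mm (vertical), extruded 12 mm in z (dimensions read to the nearest mm from the axis ticks). For the STL, each face is triangulated and given an outward normal.

solid part
  facet normal 0.0000 0.0000 -1.0000
    outer loop
      vertex 29.000 8.000 0.000
      vertex 29.000 0.000 0.000
      vertex 0.000 0.000 0.000
    endloop
  endfacet
  facet normal 0.0000 0.0000 -1.0000
    outer loop
      vertex 13.000 8.000 0.000
      vertex 29.000 8.000 0.000
      vertex 0.000 0.000 0.000
    endloop
  endfacet
  facet normal 0.0000 0.0000 -1.0000
    outer loop
      vertex 13.000 29.000 0.000
      vertex 13.000 8.000 0.000
      vertex 0.000 0.000 0.000
    endloop
  endfacet
  facet normal 0.0000 0.0000 -1.0000
    outer loop
      vertex 0.000 29.000 0.000
      vertex 13.000 29.000 0.000
      vertex 0.000 0.000 0.000
    endloop
  endfacet
  facet normal 0.0000 0.0000 1.0000
    outer loop
      vertex 0.000 0.000 12.000
      vertex 29.000 0.000 12.000
      vertex 29.000 8.000 12.000
    endloop
  endfacet
  facet normal 0.0000 0.0000 1.0000
    outer loop
      vertex 0.000 0.000 12.000
      vertex 29.000 8.000 12.000
      vertex 13.000 8.000 12.000
    endloop
  endfacet
  facet normal 0.0000 0.0000 1.0000
    outer loop
      vertex 0.000 0.000 12.000
      vertex 13.000 8.000 12.000
      vertex 13.000 29.000 12.000
    endloop
  endfacet
  facet normal 0.0000 0.0000 1.0000
    outer loop
      vertex 0.000 0.000 12.000
      vertex 13.000 29.000 12.000
      vertex 0.000 29.000 12.000
    endloop
  endfacet
  facet normal 0.0000 -1.0000 0.0000
    outer loop
      vertex 0.000 0.000 0.000
      vertex 29.000 0.000 0.000
      vertex 29.000 0.000 12.000
    endloop
  endfacet
  facet normal 0.0000 -1.0000 0.0000
    outer loop
      vertex 0.000 0.000 0.000
      vertex 29.000 0.000 12.000
      vertex 0.000 0.000 12.000
    endloop
  endfacet
  facet normal 1.0000 0.0000 0.0000
    outer loop
      vertex 29.000 0.000 0.000
      vertex 29.000 8.000 0.000
      vertex 29.000 8.000 12.000
    endloop
  endfacet
  facet normal 1.0000 0.0000 0.0000
    outer loop
      vertex 29.000 0.000 0.000
      vertex 29.000 8.000 12.000
      vertex 29.000 0.000 12.000
    endloop
  endfacet
  facet normal 0.0000 1.0000 0.0000
    outer loop
      vertex 29.000 8.000 0.000
      vertex 13.000 8.000 0.000
      vertex 13.000 8.000 12.000
    endloop
  endfacet
  facet normal 0.0000 1.0000 0.0000
    outer loop
      vertex 29.000 8.000 0.000
      vertex 13.000 8.000 12.000
      vertex 29.000 8.000 12.000
    endloop
  endfacet
  facet normal 1.0000 0.0000 0.0000
    outer loop
      vertex 13.000 8.000 0.000
      vertex 13.000 29.000 0.000
      vertex 13.000 29.000 12.000
    endloop
  endfacet
  facet normal 1.0000 0.0000 0.0000
    outer loop
      vertex 13.000 8.000 0.000
      vertex 13.000 29.000 12.000
      vertex 13.000 8.000 12.000
    endloop
  endfacet
  facet normal 0.0000 1.0000 0.0000
    outer loop
      vertex 13.000 29.000 0.000
      vertex 0.000 29.000 0.000
      vertex 0.000 29.000 12.000
    endloop
  endfacet
  facet normal 0.0000 1.0000 0.0000
    outer loop
      vertex 13.000 29.000 0.000
      vertex 0.000 29.000 12.000
      vertex 13.000 29.000 12.000
    endloop
  endfacet
  facet normal -1.0000 0.0000 0.0000
    outer loop
      vertex 0.000 29.000 0.000
      vertex 0.000 0.000 0.000
      vertex 0.000 0.000 12.000
    endloop
  endfacet
  facet normal -1.0000 0.0000 0.0000
    outer loop
      vertex 0.000 29.000 0.000
      vertex 0.000 0.000 12.000
      vertex 0.000 29.000 12.000
    endloop
  endfacet
endsolid part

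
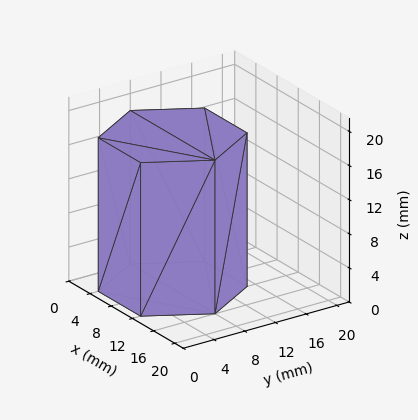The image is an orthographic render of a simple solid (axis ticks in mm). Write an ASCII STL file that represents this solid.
Reading the render: the shape is a regular 6-sided prism (a cylinder approximated with 6 flat sides), circumscribed radius ≈ 8 mm, height ≈ 18 mm (dimensions read to the nearest mm from the axis ticks). For the STL, each face is triangulated and given an outward normal.

solid part
  facet normal 0.0000 0.0000 -1.0000
    outer loop
      vertex 4.00 14.93 0.00
      vertex 12.00 14.93 0.00
      vertex 16.00 8.00 0.00
    endloop
  endfacet
  facet normal 0.0000 0.0000 -1.0000
    outer loop
      vertex 0.00 8.00 0.00
      vertex 4.00 14.93 0.00
      vertex 16.00 8.00 0.00
    endloop
  endfacet
  facet normal 0.0000 0.0000 -1.0000
    outer loop
      vertex 4.00 1.07 0.00
      vertex 0.00 8.00 0.00
      vertex 16.00 8.00 0.00
    endloop
  endfacet
  facet normal 0.0000 0.0000 -1.0000
    outer loop
      vertex 12.00 1.07 0.00
      vertex 4.00 1.07 0.00
      vertex 16.00 8.00 0.00
    endloop
  endfacet
  facet normal 0.0000 0.0000 1.0000
    outer loop
      vertex 16.00 8.00 18.00
      vertex 12.00 14.93 18.00
      vertex 4.00 14.93 18.00
    endloop
  endfacet
  facet normal 0.0000 0.0000 1.0000
    outer loop
      vertex 16.00 8.00 18.00
      vertex 4.00 14.93 18.00
      vertex 0.00 8.00 18.00
    endloop
  endfacet
  facet normal 0.0000 0.0000 1.0000
    outer loop
      vertex 16.00 8.00 18.00
      vertex 0.00 8.00 18.00
      vertex 4.00 1.07 18.00
    endloop
  endfacet
  facet normal 0.0000 0.0000 1.0000
    outer loop
      vertex 16.00 8.00 18.00
      vertex 4.00 1.07 18.00
      vertex 12.00 1.07 18.00
    endloop
  endfacet
  facet normal 0.8661 0.4999 0.0000
    outer loop
      vertex 16.00 8.00 0.00
      vertex 12.00 14.93 0.00
      vertex 12.00 14.93 18.00
    endloop
  endfacet
  facet normal 0.8661 0.4999 0.0000
    outer loop
      vertex 16.00 8.00 0.00
      vertex 12.00 14.93 18.00
      vertex 16.00 8.00 18.00
    endloop
  endfacet
  facet normal 0.0000 1.0000 0.0000
    outer loop
      vertex 12.00 14.93 0.00
      vertex 4.00 14.93 0.00
      vertex 4.00 14.93 18.00
    endloop
  endfacet
  facet normal 0.0000 1.0000 0.0000
    outer loop
      vertex 12.00 14.93 0.00
      vertex 4.00 14.93 18.00
      vertex 12.00 14.93 18.00
    endloop
  endfacet
  facet normal -0.8661 0.4999 0.0000
    outer loop
      vertex 4.00 14.93 0.00
      vertex 0.00 8.00 0.00
      vertex 0.00 8.00 18.00
    endloop
  endfacet
  facet normal -0.8661 0.4999 0.0000
    outer loop
      vertex 4.00 14.93 0.00
      vertex 0.00 8.00 18.00
      vertex 4.00 14.93 18.00
    endloop
  endfacet
  facet normal -0.8661 -0.4999 0.0000
    outer loop
      vertex 0.00 8.00 0.00
      vertex 4.00 1.07 0.00
      vertex 4.00 1.07 18.00
    endloop
  endfacet
  facet normal -0.8661 -0.4999 0.0000
    outer loop
      vertex 0.00 8.00 0.00
      vertex 4.00 1.07 18.00
      vertex 0.00 8.00 18.00
    endloop
  endfacet
  facet normal 0.0000 -1.0000 0.0000
    outer loop
      vertex 4.00 1.07 0.00
      vertex 12.00 1.07 0.00
      vertex 12.00 1.07 18.00
    endloop
  endfacet
  facet normal 0.0000 -1.0000 0.0000
    outer loop
      vertex 4.00 1.07 0.00
      vertex 12.00 1.07 18.00
      vertex 4.00 1.07 18.00
    endloop
  endfacet
  facet normal 0.8661 -0.4999 0.0000
    outer loop
      vertex 12.00 1.07 0.00
      vertex 16.00 8.00 0.00
      vertex 16.00 8.00 18.00
    endloop
  endfacet
  facet normal 0.8661 -0.4999 0.0000
    outer loop
      vertex 12.00 1.07 0.00
      vertex 16.00 8.00 18.00
      vertex 12.00 1.07 18.00
    endloop
  endfacet
endsolid part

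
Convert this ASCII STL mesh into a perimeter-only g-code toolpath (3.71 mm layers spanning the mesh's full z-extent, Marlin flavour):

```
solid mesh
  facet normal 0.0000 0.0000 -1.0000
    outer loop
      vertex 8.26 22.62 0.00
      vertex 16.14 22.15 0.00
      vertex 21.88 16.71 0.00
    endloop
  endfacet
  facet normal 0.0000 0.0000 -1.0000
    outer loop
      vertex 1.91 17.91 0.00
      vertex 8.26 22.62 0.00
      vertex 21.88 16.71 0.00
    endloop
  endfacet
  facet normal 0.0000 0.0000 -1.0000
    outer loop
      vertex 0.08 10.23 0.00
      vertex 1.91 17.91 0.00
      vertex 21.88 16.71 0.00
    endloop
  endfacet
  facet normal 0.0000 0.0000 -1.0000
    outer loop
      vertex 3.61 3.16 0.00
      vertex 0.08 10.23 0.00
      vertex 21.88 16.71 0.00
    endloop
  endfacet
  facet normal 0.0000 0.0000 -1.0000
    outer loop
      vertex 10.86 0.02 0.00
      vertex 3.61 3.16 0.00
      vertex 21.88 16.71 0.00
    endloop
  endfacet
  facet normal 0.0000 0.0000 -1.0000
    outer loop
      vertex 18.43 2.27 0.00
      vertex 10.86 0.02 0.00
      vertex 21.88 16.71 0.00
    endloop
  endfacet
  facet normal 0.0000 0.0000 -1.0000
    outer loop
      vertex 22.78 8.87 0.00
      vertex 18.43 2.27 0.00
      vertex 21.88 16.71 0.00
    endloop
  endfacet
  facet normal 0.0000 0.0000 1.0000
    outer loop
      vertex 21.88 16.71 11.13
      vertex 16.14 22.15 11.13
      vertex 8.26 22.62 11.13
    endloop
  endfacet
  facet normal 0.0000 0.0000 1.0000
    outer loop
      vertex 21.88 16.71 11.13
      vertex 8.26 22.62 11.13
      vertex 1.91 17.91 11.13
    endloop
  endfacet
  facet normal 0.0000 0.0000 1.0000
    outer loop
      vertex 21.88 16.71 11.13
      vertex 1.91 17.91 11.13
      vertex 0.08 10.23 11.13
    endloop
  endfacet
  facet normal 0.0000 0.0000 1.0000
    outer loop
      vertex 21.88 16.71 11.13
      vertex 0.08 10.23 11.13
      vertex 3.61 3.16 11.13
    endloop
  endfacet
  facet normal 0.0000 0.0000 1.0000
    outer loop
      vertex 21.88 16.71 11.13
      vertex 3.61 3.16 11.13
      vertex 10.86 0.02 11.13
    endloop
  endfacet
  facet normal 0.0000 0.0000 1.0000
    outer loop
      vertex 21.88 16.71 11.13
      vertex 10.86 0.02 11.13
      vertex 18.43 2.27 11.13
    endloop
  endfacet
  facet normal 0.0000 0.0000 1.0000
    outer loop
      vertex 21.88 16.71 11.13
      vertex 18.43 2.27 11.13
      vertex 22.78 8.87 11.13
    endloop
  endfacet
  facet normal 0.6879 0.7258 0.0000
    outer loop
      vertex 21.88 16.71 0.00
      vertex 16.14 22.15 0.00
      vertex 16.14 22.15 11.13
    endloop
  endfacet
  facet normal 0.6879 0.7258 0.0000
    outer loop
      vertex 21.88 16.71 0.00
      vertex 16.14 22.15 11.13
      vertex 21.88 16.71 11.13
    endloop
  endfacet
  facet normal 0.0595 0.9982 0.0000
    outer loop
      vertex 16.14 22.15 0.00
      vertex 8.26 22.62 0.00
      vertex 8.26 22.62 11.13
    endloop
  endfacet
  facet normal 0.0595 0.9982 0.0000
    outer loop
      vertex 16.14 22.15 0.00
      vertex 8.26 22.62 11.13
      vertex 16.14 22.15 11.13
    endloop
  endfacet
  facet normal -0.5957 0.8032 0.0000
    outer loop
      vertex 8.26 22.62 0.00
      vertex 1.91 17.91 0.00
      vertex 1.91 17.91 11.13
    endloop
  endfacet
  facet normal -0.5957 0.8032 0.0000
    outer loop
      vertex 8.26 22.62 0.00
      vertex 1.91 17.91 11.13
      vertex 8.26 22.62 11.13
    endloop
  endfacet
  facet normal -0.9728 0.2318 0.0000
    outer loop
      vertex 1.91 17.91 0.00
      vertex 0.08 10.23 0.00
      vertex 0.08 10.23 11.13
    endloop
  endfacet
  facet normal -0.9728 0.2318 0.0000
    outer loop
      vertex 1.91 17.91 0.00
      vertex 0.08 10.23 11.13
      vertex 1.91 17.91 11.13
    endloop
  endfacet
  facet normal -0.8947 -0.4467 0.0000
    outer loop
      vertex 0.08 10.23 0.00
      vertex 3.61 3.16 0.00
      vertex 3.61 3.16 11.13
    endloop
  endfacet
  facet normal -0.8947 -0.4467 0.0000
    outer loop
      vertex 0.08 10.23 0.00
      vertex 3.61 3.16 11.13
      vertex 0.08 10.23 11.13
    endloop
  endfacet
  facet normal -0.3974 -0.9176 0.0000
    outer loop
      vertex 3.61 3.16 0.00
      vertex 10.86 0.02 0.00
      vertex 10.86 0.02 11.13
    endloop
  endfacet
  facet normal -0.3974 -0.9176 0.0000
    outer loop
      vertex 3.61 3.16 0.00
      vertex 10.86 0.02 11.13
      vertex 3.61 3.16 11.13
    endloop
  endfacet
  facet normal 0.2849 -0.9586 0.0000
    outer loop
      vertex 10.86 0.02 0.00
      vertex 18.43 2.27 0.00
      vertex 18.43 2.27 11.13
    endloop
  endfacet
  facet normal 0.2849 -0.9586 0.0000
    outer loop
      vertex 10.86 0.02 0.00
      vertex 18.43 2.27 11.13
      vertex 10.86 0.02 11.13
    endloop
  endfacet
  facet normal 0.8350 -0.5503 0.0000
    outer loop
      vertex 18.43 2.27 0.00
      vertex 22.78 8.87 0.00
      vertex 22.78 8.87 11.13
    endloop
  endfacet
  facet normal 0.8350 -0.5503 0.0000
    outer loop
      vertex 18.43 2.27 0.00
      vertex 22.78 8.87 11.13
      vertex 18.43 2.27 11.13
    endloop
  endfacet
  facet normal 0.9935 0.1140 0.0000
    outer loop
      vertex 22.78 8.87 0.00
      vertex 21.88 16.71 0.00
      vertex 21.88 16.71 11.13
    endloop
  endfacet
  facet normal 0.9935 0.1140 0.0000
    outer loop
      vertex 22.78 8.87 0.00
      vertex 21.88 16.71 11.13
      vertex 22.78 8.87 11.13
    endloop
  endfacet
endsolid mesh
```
; perimeter-only toolpath
G21 ; units = mm
G90 ; absolute positioning
G28 ; home
; layer 1
G0 Z3.71
G0 X21.88 Y16.71
G1 X16.14 Y22.15
G1 X8.26 Y22.62
G1 X1.91 Y17.91
G1 X0.08 Y10.23
G1 X3.61 Y3.16
G1 X10.86 Y0.02
G1 X18.43 Y2.27
G1 X22.78 Y8.87
G1 X21.88 Y16.71
; layer 2
G0 Z7.42
G0 X21.88 Y16.71
G1 X16.14 Y22.15
G1 X8.26 Y22.62
G1 X1.91 Y17.91
G1 X0.08 Y10.23
G1 X3.61 Y3.16
G1 X10.86 Y0.02
G1 X18.43 Y2.27
G1 X22.78 Y8.87
G1 X21.88 Y16.71
; layer 3
G0 Z11.13
G0 X21.88 Y16.71
G1 X16.14 Y22.15
G1 X8.26 Y22.62
G1 X1.91 Y17.91
G1 X0.08 Y10.23
G1 X3.61 Y3.16
G1 X10.86 Y0.02
G1 X18.43 Y2.27
G1 X22.78 Y8.87
G1 X21.88 Y16.71
M2 ; end

The solid is a regular 9-sided prism (a cylinder approximated with 9 flat sides), circumscribed radius ≈ 11.6 mm, height ≈ 11.1 mm. Slicing at Δz = 3.71 mm — 3 equal slices spanning the solid's height, so layer i sits at z = i·h/3 — gives 3 non-empty perimeters. Each is a 9-segment closed polygon; G0 lifts to the layer z and rapids to the start vertex, then G1 traces the edges.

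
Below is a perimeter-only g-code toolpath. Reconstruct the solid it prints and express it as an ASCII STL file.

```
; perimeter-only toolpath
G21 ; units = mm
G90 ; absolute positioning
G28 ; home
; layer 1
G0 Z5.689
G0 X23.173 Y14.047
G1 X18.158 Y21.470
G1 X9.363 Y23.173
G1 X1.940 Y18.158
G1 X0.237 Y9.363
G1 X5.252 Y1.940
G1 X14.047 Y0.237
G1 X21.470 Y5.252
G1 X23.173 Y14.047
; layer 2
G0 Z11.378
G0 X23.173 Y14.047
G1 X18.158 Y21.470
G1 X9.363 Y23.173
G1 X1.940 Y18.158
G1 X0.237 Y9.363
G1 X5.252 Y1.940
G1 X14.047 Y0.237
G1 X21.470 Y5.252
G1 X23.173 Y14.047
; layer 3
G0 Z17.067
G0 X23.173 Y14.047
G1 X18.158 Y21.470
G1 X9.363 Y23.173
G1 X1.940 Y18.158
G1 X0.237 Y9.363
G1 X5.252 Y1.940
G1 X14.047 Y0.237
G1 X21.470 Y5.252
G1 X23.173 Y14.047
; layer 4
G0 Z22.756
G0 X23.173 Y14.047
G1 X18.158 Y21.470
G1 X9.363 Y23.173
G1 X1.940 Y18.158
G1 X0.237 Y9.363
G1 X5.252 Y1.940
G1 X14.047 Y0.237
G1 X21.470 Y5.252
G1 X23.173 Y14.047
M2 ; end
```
solid part
  facet normal 0.0000 0.0000 -1.0000
    outer loop
      vertex 9.363 23.173 0.000
      vertex 18.158 21.470 0.000
      vertex 23.173 14.047 0.000
    endloop
  endfacet
  facet normal 0.0000 0.0000 -1.0000
    outer loop
      vertex 1.940 18.158 0.000
      vertex 9.363 23.173 0.000
      vertex 23.173 14.047 0.000
    endloop
  endfacet
  facet normal 0.0000 0.0000 -1.0000
    outer loop
      vertex 0.237 9.363 0.000
      vertex 1.940 18.158 0.000
      vertex 23.173 14.047 0.000
    endloop
  endfacet
  facet normal 0.0000 0.0000 -1.0000
    outer loop
      vertex 5.252 1.940 0.000
      vertex 0.237 9.363 0.000
      vertex 23.173 14.047 0.000
    endloop
  endfacet
  facet normal 0.0000 0.0000 -1.0000
    outer loop
      vertex 14.047 0.237 0.000
      vertex 5.252 1.940 0.000
      vertex 23.173 14.047 0.000
    endloop
  endfacet
  facet normal 0.0000 0.0000 -1.0000
    outer loop
      vertex 21.470 5.252 0.000
      vertex 14.047 0.237 0.000
      vertex 23.173 14.047 0.000
    endloop
  endfacet
  facet normal 0.0000 0.0000 1.0000
    outer loop
      vertex 23.173 14.047 22.756
      vertex 18.158 21.470 22.756
      vertex 9.363 23.173 22.756
    endloop
  endfacet
  facet normal 0.0000 0.0000 1.0000
    outer loop
      vertex 23.173 14.047 22.756
      vertex 9.363 23.173 22.756
      vertex 1.940 18.158 22.756
    endloop
  endfacet
  facet normal 0.0000 0.0000 1.0000
    outer loop
      vertex 23.173 14.047 22.756
      vertex 1.940 18.158 22.756
      vertex 0.237 9.363 22.756
    endloop
  endfacet
  facet normal 0.0000 0.0000 1.0000
    outer loop
      vertex 23.173 14.047 22.756
      vertex 0.237 9.363 22.756
      vertex 5.252 1.940 22.756
    endloop
  endfacet
  facet normal 0.0000 0.0000 1.0000
    outer loop
      vertex 23.173 14.047 22.756
      vertex 5.252 1.940 22.756
      vertex 14.047 0.237 22.756
    endloop
  endfacet
  facet normal 0.0000 0.0000 1.0000
    outer loop
      vertex 23.173 14.047 22.756
      vertex 14.047 0.237 22.756
      vertex 21.470 5.252 22.756
    endloop
  endfacet
  facet normal 0.8286 0.5598 0.0000
    outer loop
      vertex 23.173 14.047 0.000
      vertex 18.158 21.470 0.000
      vertex 18.158 21.470 22.756
    endloop
  endfacet
  facet normal 0.8286 0.5598 0.0000
    outer loop
      vertex 23.173 14.047 0.000
      vertex 18.158 21.470 22.756
      vertex 23.173 14.047 22.756
    endloop
  endfacet
  facet normal 0.1901 0.9818 0.0000
    outer loop
      vertex 18.158 21.470 0.000
      vertex 9.363 23.173 0.000
      vertex 9.363 23.173 22.756
    endloop
  endfacet
  facet normal 0.1901 0.9818 0.0000
    outer loop
      vertex 18.158 21.470 0.000
      vertex 9.363 23.173 22.756
      vertex 18.158 21.470 22.756
    endloop
  endfacet
  facet normal -0.5598 0.8286 0.0000
    outer loop
      vertex 9.363 23.173 0.000
      vertex 1.940 18.158 0.000
      vertex 1.940 18.158 22.756
    endloop
  endfacet
  facet normal -0.5598 0.8286 0.0000
    outer loop
      vertex 9.363 23.173 0.000
      vertex 1.940 18.158 22.756
      vertex 9.363 23.173 22.756
    endloop
  endfacet
  facet normal -0.9818 0.1901 0.0000
    outer loop
      vertex 1.940 18.158 0.000
      vertex 0.237 9.363 0.000
      vertex 0.237 9.363 22.756
    endloop
  endfacet
  facet normal -0.9818 0.1901 0.0000
    outer loop
      vertex 1.940 18.158 0.000
      vertex 0.237 9.363 22.756
      vertex 1.940 18.158 22.756
    endloop
  endfacet
  facet normal -0.8286 -0.5598 0.0000
    outer loop
      vertex 0.237 9.363 0.000
      vertex 5.252 1.940 0.000
      vertex 5.252 1.940 22.756
    endloop
  endfacet
  facet normal -0.8286 -0.5598 0.0000
    outer loop
      vertex 0.237 9.363 0.000
      vertex 5.252 1.940 22.756
      vertex 0.237 9.363 22.756
    endloop
  endfacet
  facet normal -0.1901 -0.9818 0.0000
    outer loop
      vertex 5.252 1.940 0.000
      vertex 14.047 0.237 0.000
      vertex 14.047 0.237 22.756
    endloop
  endfacet
  facet normal -0.1901 -0.9818 0.0000
    outer loop
      vertex 5.252 1.940 0.000
      vertex 14.047 0.237 22.756
      vertex 5.252 1.940 22.756
    endloop
  endfacet
  facet normal 0.5598 -0.8286 0.0000
    outer loop
      vertex 14.047 0.237 0.000
      vertex 21.470 5.252 0.000
      vertex 21.470 5.252 22.756
    endloop
  endfacet
  facet normal 0.5598 -0.8286 0.0000
    outer loop
      vertex 14.047 0.237 0.000
      vertex 21.470 5.252 22.756
      vertex 14.047 0.237 22.756
    endloop
  endfacet
  facet normal 0.9818 -0.1901 0.0000
    outer loop
      vertex 21.470 5.252 0.000
      vertex 23.173 14.047 0.000
      vertex 23.173 14.047 22.756
    endloop
  endfacet
  facet normal 0.9818 -0.1901 0.0000
    outer loop
      vertex 21.470 5.252 0.000
      vertex 23.173 14.047 22.756
      vertex 21.470 5.252 22.756
    endloop
  endfacet
endsolid part

The G0 Z moves step by Δz≈5.689 mm. Every layer's G1 loop is the same polygon, so the solid is a straight extrusion of it from z=0 to z≈22.8. Closing with flat bottom and top caps and triangulating gives 28 facets — a regular 8-sided prism (a cylinder approximated with 8 flat sides), circumscribed radius ≈ 11.7 mm, height ≈ 22.8 mm.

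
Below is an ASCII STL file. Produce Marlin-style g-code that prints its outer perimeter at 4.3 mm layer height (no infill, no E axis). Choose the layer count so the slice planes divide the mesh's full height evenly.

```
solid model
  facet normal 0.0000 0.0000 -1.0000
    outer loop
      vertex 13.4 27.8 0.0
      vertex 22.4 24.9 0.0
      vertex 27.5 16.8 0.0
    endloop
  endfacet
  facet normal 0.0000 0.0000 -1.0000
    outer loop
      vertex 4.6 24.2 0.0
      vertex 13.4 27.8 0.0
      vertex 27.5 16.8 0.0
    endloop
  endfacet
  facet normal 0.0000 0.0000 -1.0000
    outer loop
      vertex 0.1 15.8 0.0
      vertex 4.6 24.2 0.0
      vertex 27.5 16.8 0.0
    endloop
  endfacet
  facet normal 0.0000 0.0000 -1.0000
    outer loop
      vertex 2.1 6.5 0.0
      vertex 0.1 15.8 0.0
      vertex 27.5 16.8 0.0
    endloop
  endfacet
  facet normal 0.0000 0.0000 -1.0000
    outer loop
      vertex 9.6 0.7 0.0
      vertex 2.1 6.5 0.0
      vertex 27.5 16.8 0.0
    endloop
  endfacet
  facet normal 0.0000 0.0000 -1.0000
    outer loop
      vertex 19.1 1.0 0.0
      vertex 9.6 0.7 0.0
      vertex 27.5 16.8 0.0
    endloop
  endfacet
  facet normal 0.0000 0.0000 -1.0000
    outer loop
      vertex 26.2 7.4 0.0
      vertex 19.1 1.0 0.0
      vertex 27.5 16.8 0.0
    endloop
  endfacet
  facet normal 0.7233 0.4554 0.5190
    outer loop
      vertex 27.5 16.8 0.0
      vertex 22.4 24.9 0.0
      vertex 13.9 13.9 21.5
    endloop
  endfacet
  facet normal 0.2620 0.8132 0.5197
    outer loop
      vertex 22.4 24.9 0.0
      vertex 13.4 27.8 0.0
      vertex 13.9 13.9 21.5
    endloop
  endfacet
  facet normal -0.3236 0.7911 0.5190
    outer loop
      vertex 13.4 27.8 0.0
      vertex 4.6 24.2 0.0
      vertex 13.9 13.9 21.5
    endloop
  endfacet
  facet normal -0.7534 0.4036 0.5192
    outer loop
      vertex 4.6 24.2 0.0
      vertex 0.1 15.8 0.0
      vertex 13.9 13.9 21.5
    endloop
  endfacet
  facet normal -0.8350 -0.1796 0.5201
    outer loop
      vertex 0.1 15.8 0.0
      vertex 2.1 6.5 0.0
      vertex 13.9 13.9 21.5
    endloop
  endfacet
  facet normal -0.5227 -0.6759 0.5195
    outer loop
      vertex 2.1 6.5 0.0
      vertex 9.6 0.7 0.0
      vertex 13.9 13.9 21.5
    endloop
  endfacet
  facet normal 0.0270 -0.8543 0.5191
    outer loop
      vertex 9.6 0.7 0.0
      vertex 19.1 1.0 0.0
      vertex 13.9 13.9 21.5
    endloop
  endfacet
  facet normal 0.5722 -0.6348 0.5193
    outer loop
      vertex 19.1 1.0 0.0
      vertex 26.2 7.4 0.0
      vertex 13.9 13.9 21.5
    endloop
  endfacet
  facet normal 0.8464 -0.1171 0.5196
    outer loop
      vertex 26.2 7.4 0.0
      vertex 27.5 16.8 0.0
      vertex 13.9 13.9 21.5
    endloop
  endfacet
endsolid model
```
; perimeter-only toolpath
G21 ; units = mm
G90 ; absolute positioning
G28 ; home
; layer 1
G0 Z4.3
G0 X24.8 Y16.2
G1 X20.7 Y22.7
G1 X13.5 Y25.0
G1 X6.5 Y22.1
G1 X2.9 Y15.4
G1 X4.5 Y8.0
G1 X10.5 Y3.3
G1 X18.1 Y3.6
G1 X23.7 Y8.7
G1 X24.8 Y16.2
; layer 2
G0 Z8.6
G0 X22.1 Y15.6
G1 X19.0 Y20.5
G1 X13.6 Y22.2
G1 X8.3 Y20.1
G1 X5.6 Y15.0
G1 X6.8 Y9.5
G1 X11.3 Y6.0
G1 X17.0 Y6.2
G1 X21.3 Y10.0
G1 X22.1 Y15.6
; layer 3
G0 Z12.9
G0 X19.3 Y15.1
G1 X17.3 Y18.3
G1 X13.7 Y19.5
G1 X10.2 Y18.0
G1 X8.4 Y14.7
G1 X9.2 Y10.9
G1 X12.2 Y8.6
G1 X16.0 Y8.7
G1 X18.8 Y11.3
G1 X19.3 Y15.1
; layer 4
G0 Z17.2
G0 X16.6 Y14.5
G1 X15.6 Y16.1
G1 X13.8 Y16.7
G1 X12.0 Y16.0
G1 X11.1 Y14.3
G1 X11.5 Y12.4
G1 X13.0 Y11.3
G1 X14.9 Y11.3
G1 X16.4 Y12.6
G1 X16.6 Y14.5
M2 ; end

The solid is a regular 9-sided pyramid, base circumscribed radius ≈ 13.9 mm, apex at z ≈ 21.5 mm. Slicing at Δz = 4.3 mm — 5 equal slices spanning the solid's height, so layer i sits at z = i·h/5 — gives 4 non-empty perimeters. Each is a 9-segment closed polygon; G0 lifts to the layer z and rapids to the start vertex, then G1 traces the edges. The cross-section shrinks linearly with z (the slice at the apex is degenerate and omitted).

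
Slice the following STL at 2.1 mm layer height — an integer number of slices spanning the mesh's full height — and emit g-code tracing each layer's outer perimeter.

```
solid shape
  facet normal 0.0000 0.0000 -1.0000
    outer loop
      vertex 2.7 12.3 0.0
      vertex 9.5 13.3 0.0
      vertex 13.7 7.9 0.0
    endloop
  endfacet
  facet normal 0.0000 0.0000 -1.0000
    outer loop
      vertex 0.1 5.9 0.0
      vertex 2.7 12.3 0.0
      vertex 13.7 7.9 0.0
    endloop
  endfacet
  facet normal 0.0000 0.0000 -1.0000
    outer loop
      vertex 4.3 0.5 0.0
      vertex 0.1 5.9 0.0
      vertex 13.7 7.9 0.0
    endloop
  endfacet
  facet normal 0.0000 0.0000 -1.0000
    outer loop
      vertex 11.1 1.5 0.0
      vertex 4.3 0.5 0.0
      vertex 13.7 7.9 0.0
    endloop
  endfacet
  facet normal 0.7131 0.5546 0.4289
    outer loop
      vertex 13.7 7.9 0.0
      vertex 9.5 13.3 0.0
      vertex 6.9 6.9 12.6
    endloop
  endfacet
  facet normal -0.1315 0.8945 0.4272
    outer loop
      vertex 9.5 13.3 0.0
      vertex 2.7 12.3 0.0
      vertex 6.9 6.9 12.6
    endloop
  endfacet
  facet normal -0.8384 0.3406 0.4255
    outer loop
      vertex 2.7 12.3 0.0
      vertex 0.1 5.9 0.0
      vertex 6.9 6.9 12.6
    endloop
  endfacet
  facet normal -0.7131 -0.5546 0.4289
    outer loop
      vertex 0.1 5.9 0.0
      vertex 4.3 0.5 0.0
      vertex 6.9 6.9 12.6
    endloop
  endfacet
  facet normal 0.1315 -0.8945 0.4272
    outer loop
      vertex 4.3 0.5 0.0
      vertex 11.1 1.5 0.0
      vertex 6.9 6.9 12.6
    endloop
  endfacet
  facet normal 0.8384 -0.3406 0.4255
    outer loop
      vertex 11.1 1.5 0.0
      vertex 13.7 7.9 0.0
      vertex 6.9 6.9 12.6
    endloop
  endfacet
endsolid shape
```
; perimeter-only toolpath
G21 ; units = mm
G90 ; absolute positioning
G28 ; home
; layer 1
G0 Z2.1
G0 X12.6 Y7.7
G1 X9.1 Y12.2
G1 X3.4 Y11.4
G1 X1.2 Y6.1
G1 X4.7 Y1.6
G1 X10.4 Y2.4
G1 X12.6 Y7.7
; layer 2
G0 Z4.2
G0 X11.4 Y7.6
G1 X8.6 Y11.2
G1 X4.1 Y10.5
G1 X2.4 Y6.2
G1 X5.2 Y2.6
G1 X9.7 Y3.3
G1 X11.4 Y7.6
; layer 3
G0 Z6.3
G0 X10.3 Y7.4
G1 X8.2 Y10.1
G1 X4.8 Y9.6
G1 X3.5 Y6.4
G1 X5.6 Y3.7
G1 X9.0 Y4.2
G1 X10.3 Y7.4
; layer 4
G0 Z8.4
G0 X9.2 Y7.2
G1 X7.8 Y9.0
G1 X5.5 Y8.7
G1 X4.6 Y6.6
G1 X6.0 Y4.8
G1 X8.3 Y5.1
G1 X9.2 Y7.2
; layer 5
G0 Z10.5
G0 X8.0 Y7.1
G1 X7.3 Y8.0
G1 X6.2 Y7.8
G1 X5.8 Y6.7
G1 X6.5 Y5.8
G1 X7.6 Y6.0
G1 X8.0 Y7.1
M2 ; end

The solid is a regular 6-sided pyramid, base circumscribed radius ≈ 6.9 mm, apex at z ≈ 12.6 mm. Slicing at Δz = 2.1 mm — 6 equal slices spanning the solid's height, so layer i sits at z = i·h/6 — gives 5 non-empty perimeters. Each is a 6-segment closed polygon; G0 lifts to the layer z and rapids to the start vertex, then G1 traces the edges. The cross-section shrinks linearly with z (the slice at the apex is degenerate and omitted).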